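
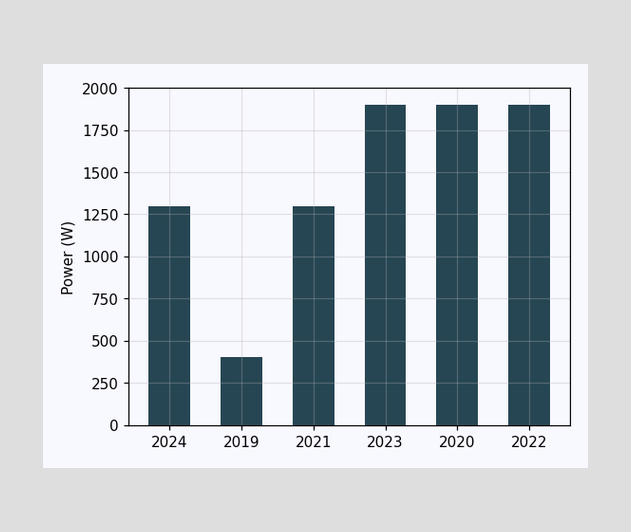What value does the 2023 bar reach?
Reading along the chart's y-axis, the 2023 bar reaches 1900W.

1900W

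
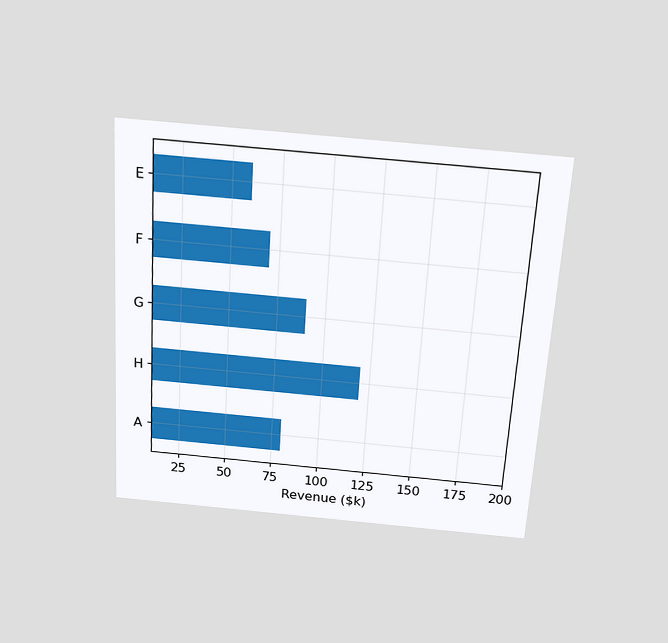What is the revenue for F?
$70k

The chart is tilted about 3° clockwise and viewed slightly from above. Reading along the chart's x-axis, the F bar reaches $70k.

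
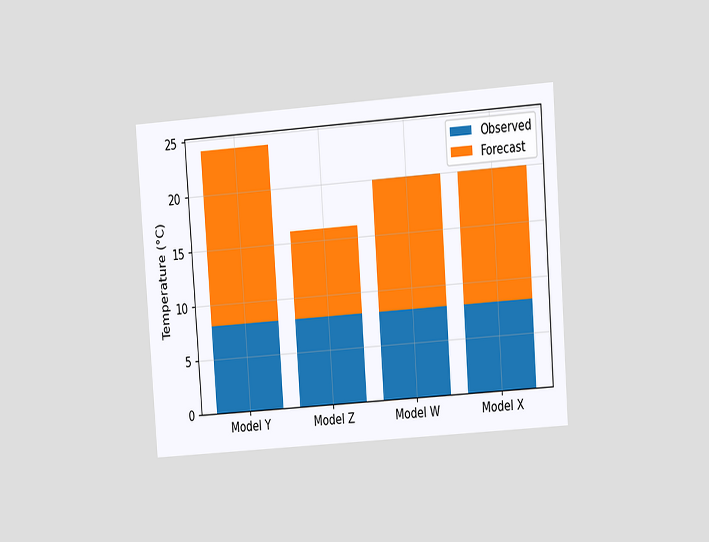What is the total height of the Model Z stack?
16°C

The chart is tilted about 4° counter-clockwise and viewed at a slight angle. The Model Z stack's top reaches 16°C on the y-axis.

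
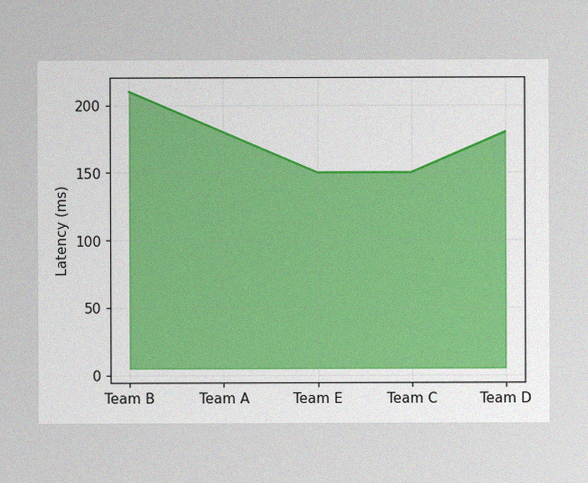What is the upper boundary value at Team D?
The image has some photo noise and uneven lighting. At Team D the upper boundary is at 180ms.

180ms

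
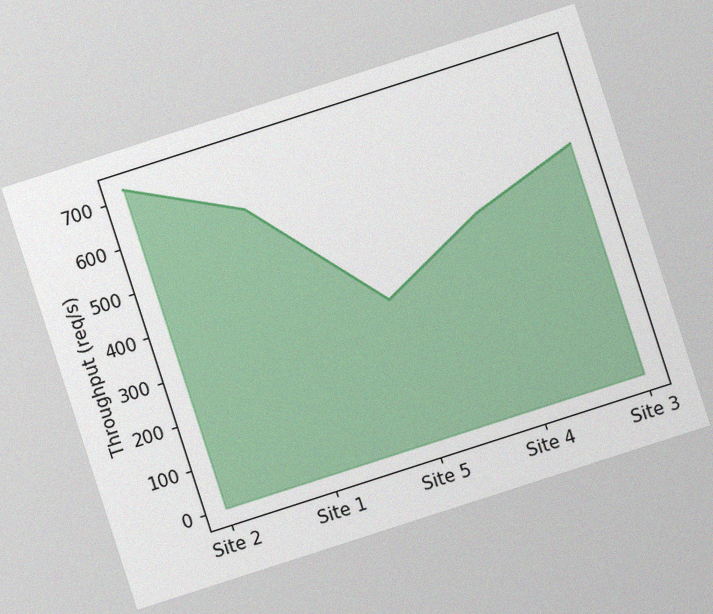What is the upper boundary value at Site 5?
320req/s

The chart is tilted about 18° counter-clockwise, with some photo noise. At Site 5 the upper boundary is at 320req/s.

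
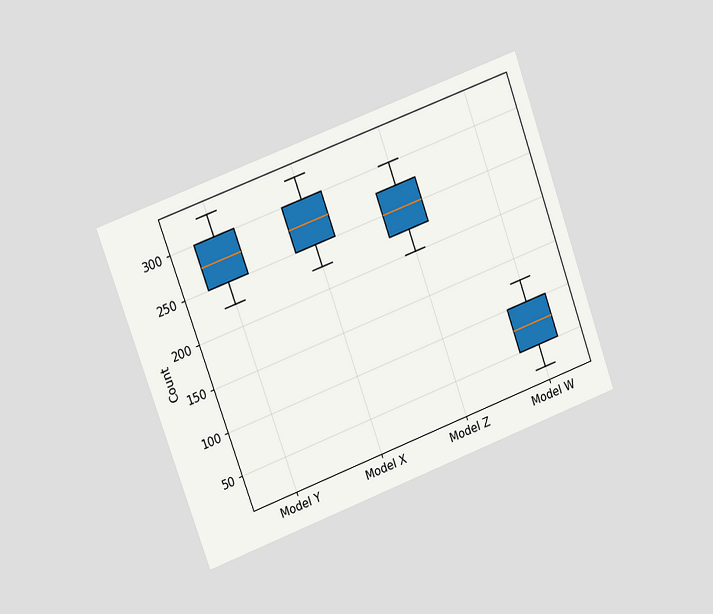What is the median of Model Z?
The chart is tilted about 20° counter-clockwise and viewed slightly from the left. The median line in the Model Z box sits at 250.

250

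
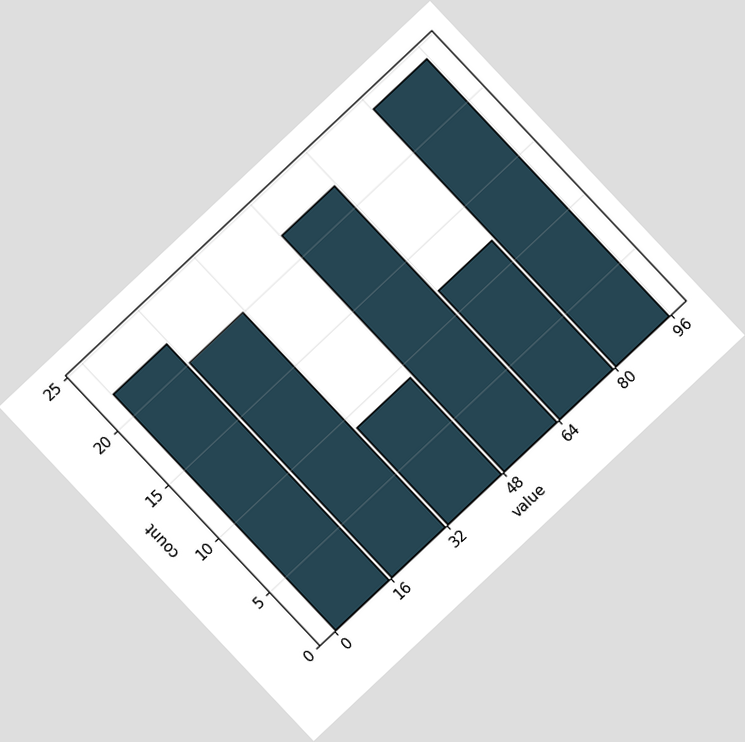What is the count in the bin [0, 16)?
22

The chart is tilted about 43° counter-clockwise. The [0, 16) bin has height 22.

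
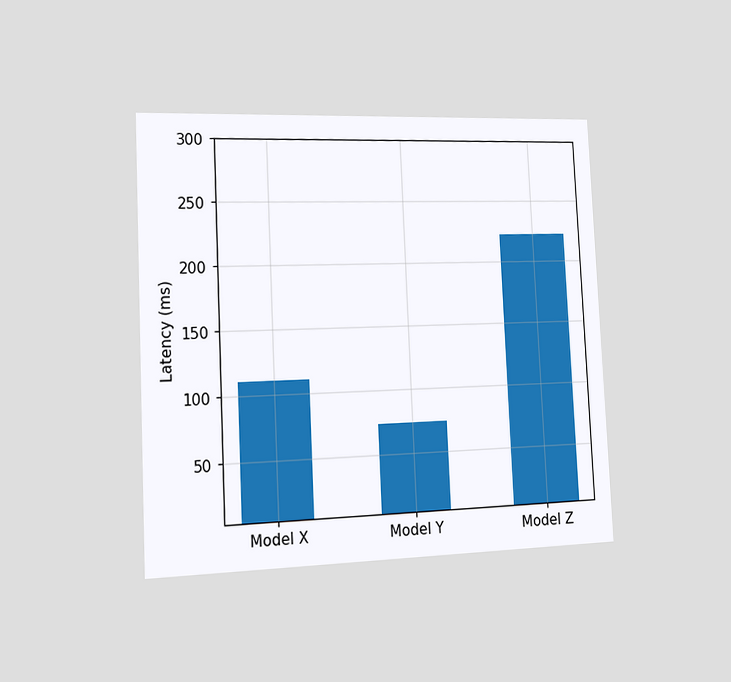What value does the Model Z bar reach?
The chart is tilted about 3° counter-clockwise and viewed slightly from the left. Reading along the chart's y-axis, the Model Z bar reaches 222ms.

222ms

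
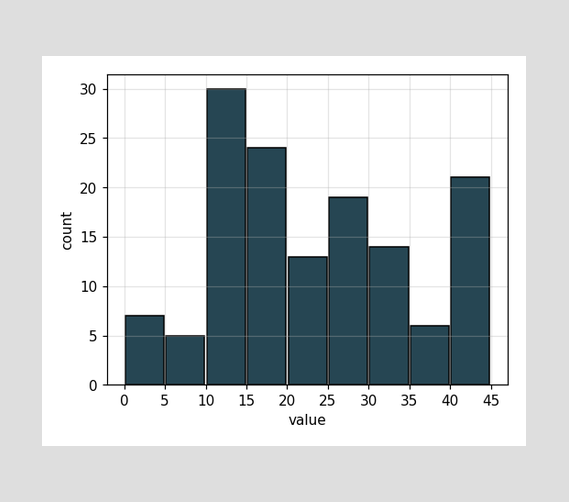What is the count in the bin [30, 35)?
The [30, 35) bin has height 14.

14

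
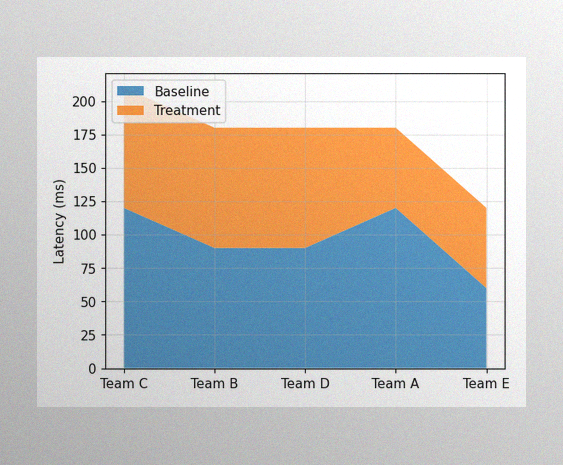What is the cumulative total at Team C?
The image has some photo noise and uneven lighting. The stacked total at Team C reaches 210ms.

210ms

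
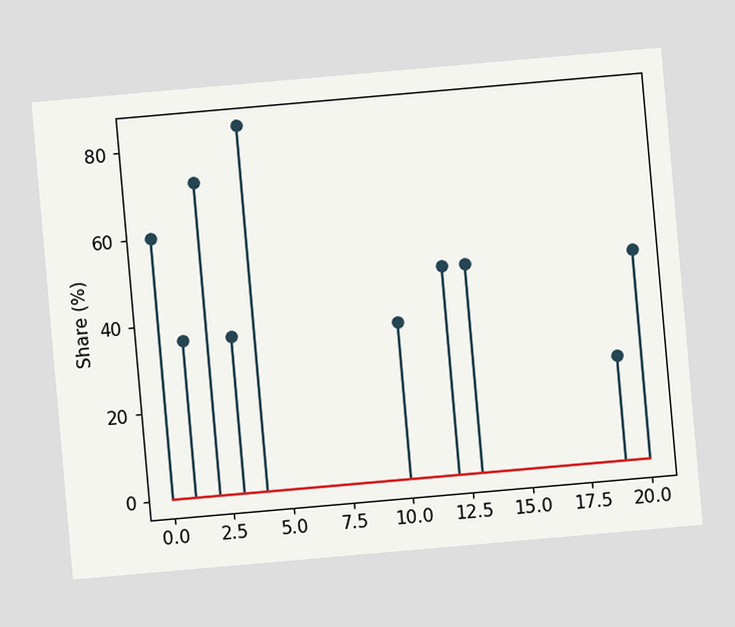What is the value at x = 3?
The chart is tilted about 5° counter-clockwise. The stem at x=3 reaches 36%.

36%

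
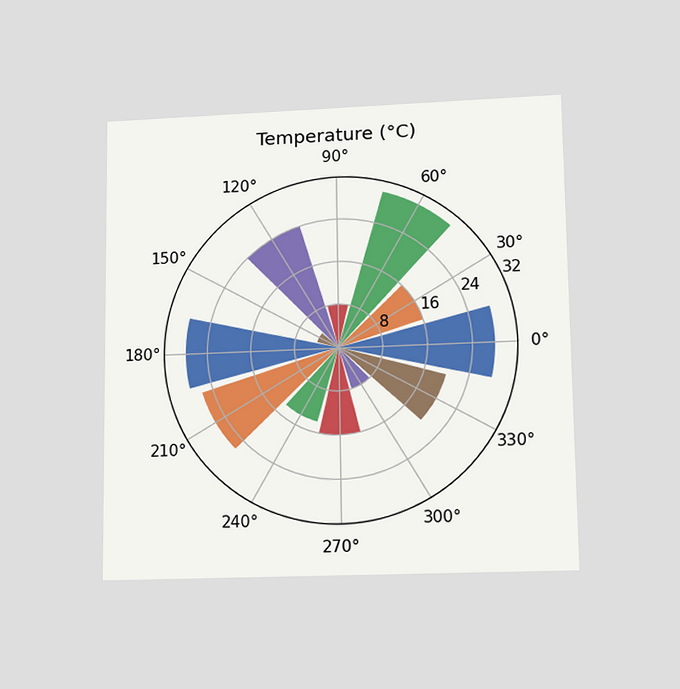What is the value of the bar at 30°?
The chart is viewed slightly from below. The bar at 30° reaches 16°C on the radial axis.

16°C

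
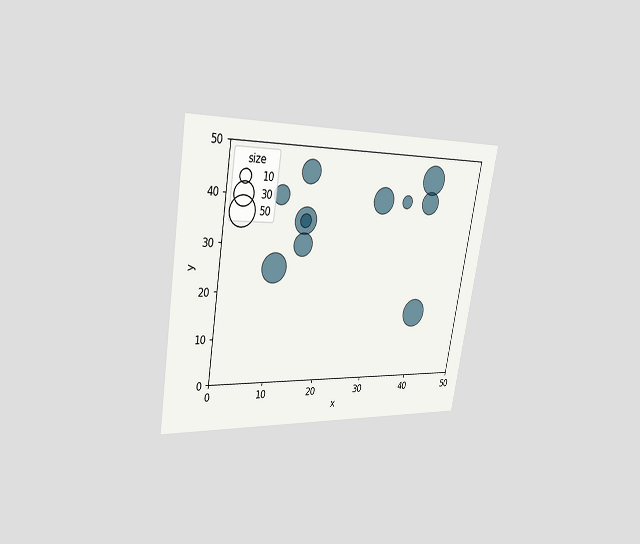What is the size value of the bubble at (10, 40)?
The chart is tilted about 10° clockwise and viewed slightly from the left. Matching the bubble at (10, 40) against the size legend gives 20.

20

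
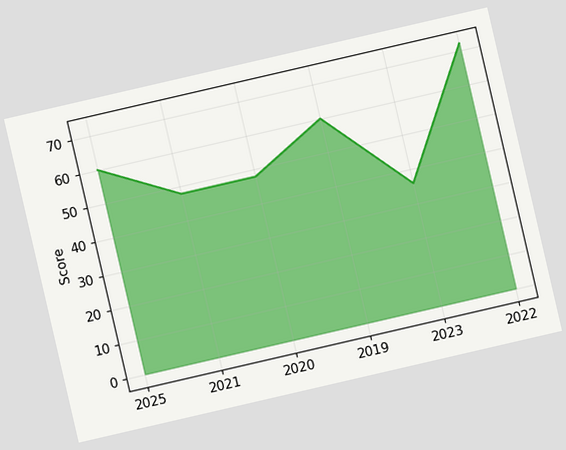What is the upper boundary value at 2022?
The chart is tilted about 13° counter-clockwise. At 2022 the upper boundary is at 72.

72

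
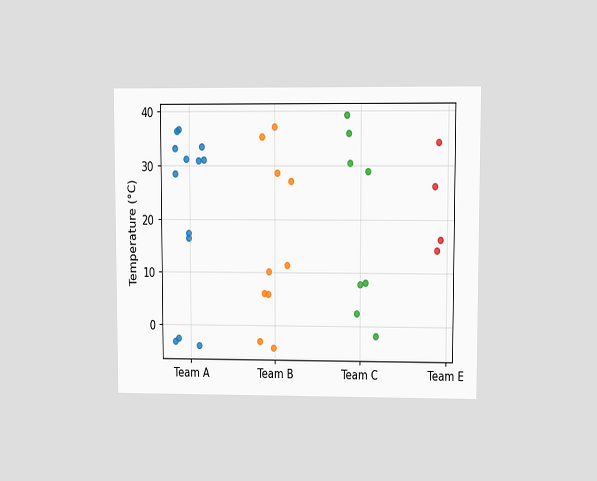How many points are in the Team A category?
13

The chart is viewed at a slight angle. Counting the markers in the Team A column gives 13.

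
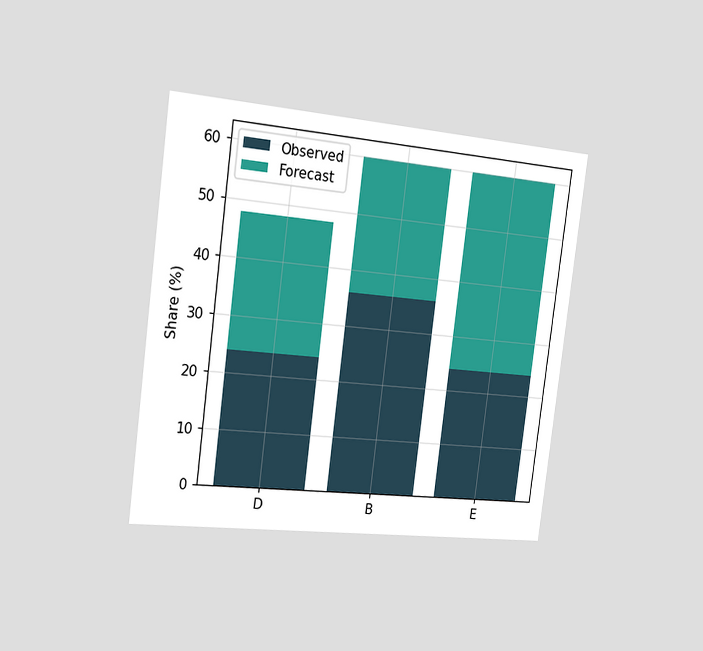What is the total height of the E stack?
The chart is tilted about 7° clockwise and viewed slightly from the left. The E stack's top reaches 60% on the y-axis.

60%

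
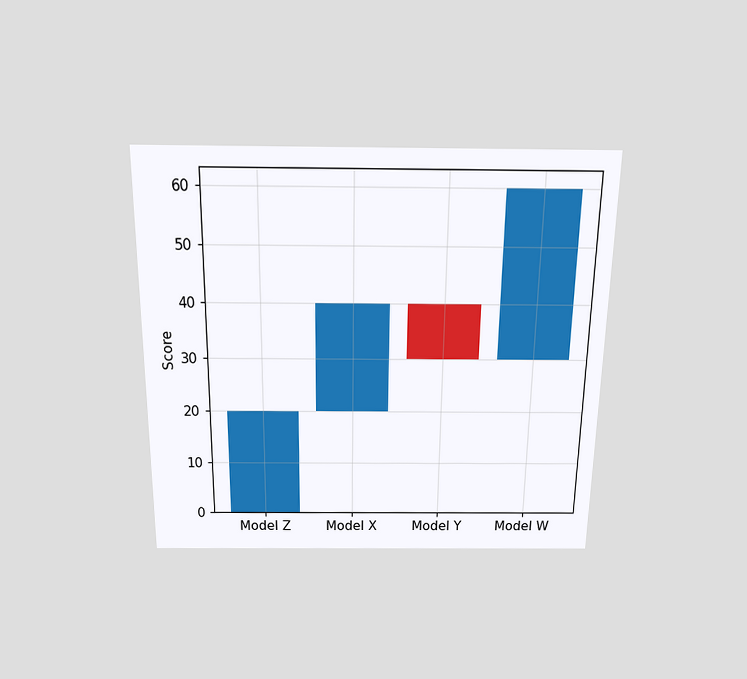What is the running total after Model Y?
30

The chart is viewed slightly from above. After Model Y the running total reaches 30.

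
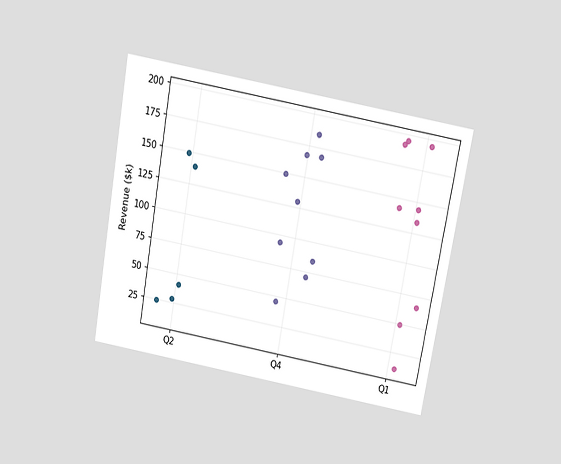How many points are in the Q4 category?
The chart is tilted about 10° clockwise and viewed slightly from above. Counting the markers in the Q4 column gives 9.

9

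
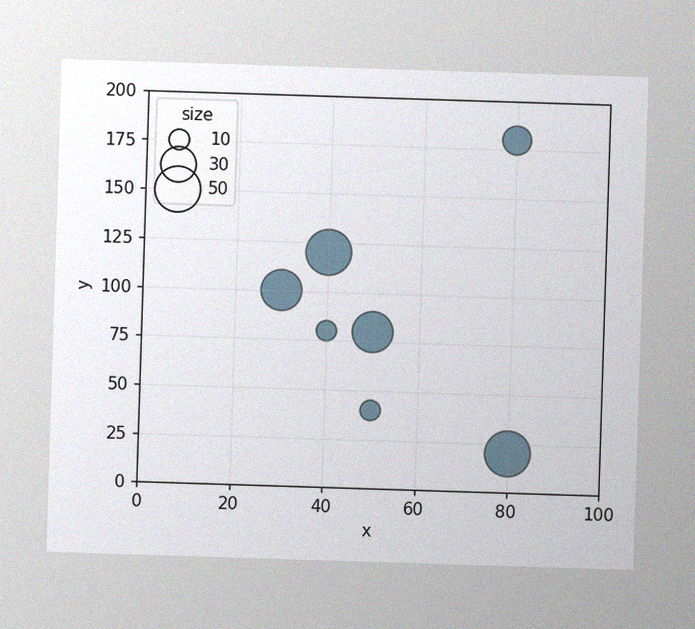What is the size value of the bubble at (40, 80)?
10

The image has some photo noise and uneven lighting. Matching the bubble at (40, 80) against the size legend gives 10.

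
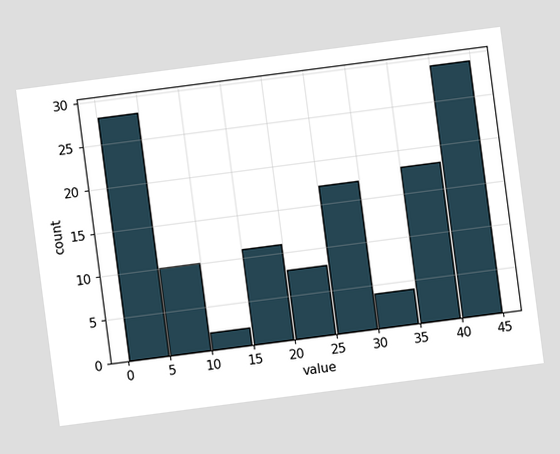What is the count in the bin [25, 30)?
17

The chart is tilted about 7° counter-clockwise. The [25, 30) bin has height 17.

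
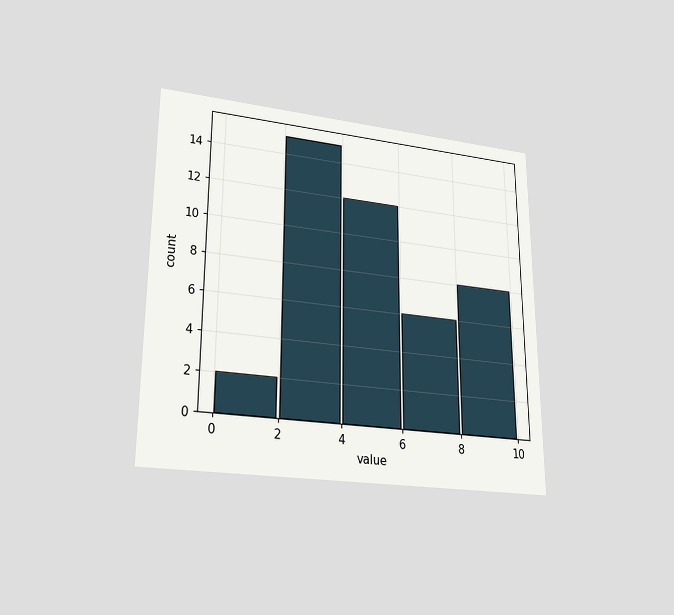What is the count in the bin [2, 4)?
The chart is viewed at a slight angle. The [2, 4) bin has height 15.

15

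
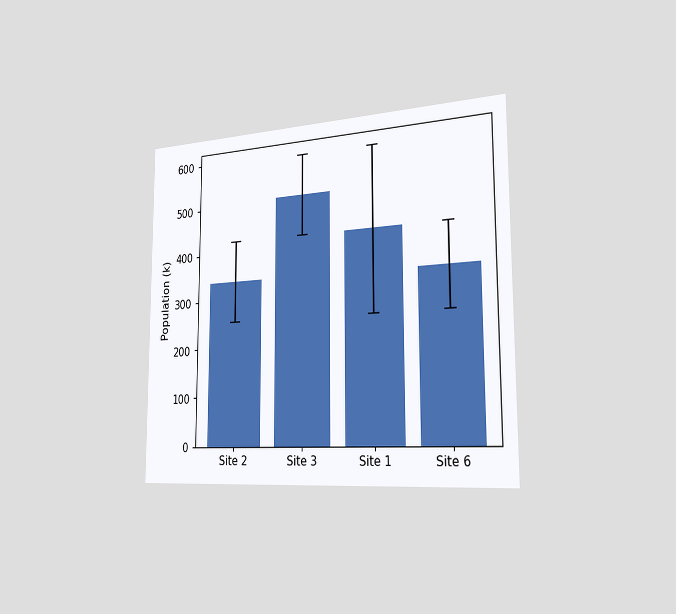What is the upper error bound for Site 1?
The chart is viewed slightly from the right. The Site 1 bar's upper whisker reaches 595k.

595k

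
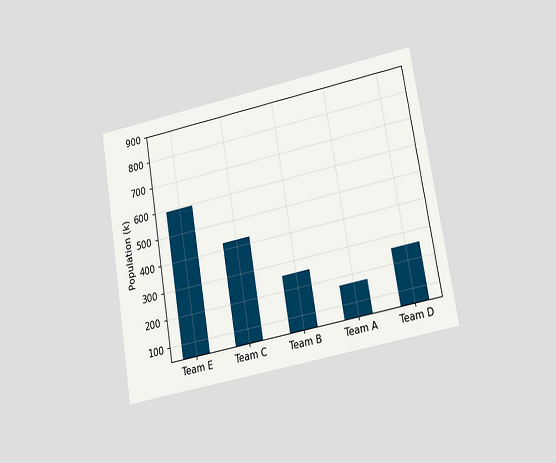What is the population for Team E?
595k

The chart is tilted about 9° counter-clockwise and viewed at a slight angle. Reading along the chart's y-axis, the Team E bar reaches 595k.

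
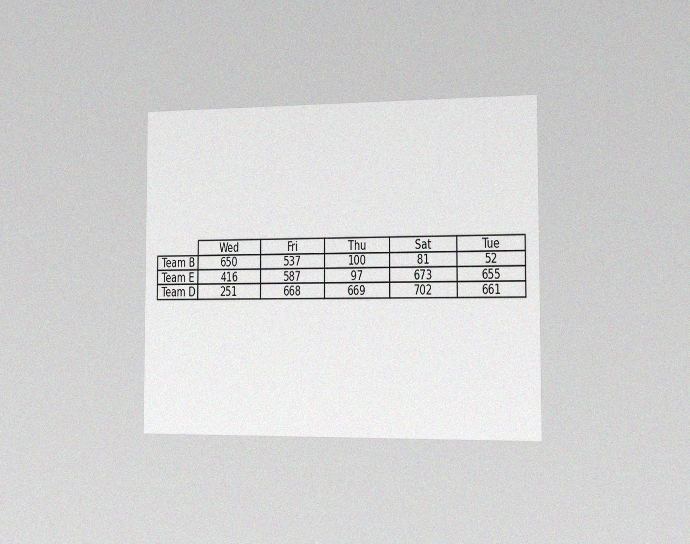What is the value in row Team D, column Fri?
The chart is viewed slightly from the right, with some photo noise. The (Team D, Fri) cell reads 668.

668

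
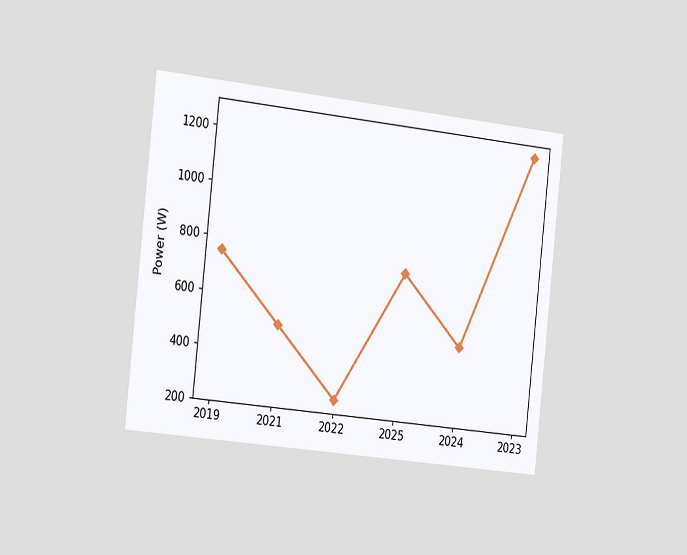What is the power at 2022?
250W

The chart is tilted about 6° clockwise and viewed slightly from the left. At 2022, the line is at 250W.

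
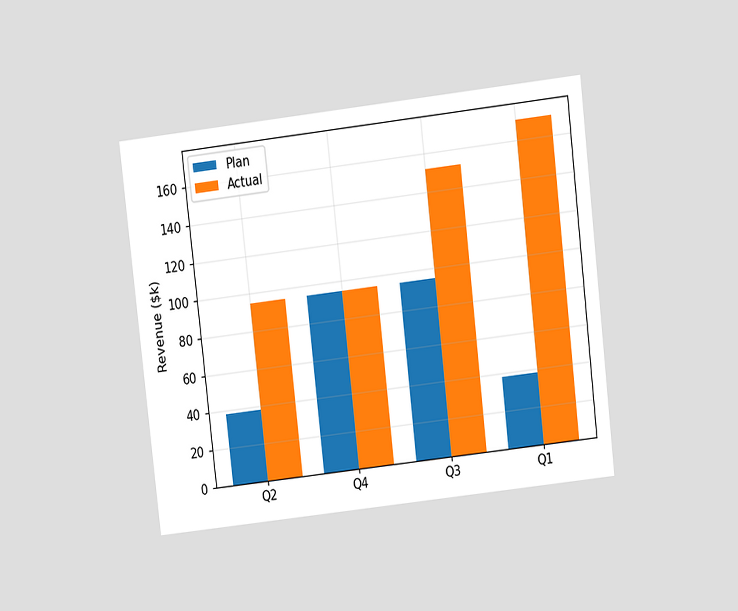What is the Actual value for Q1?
$171k

The chart is tilted about 7° counter-clockwise and viewed at a slight angle. The Actual bar at Q1 reaches $171k on the y-axis.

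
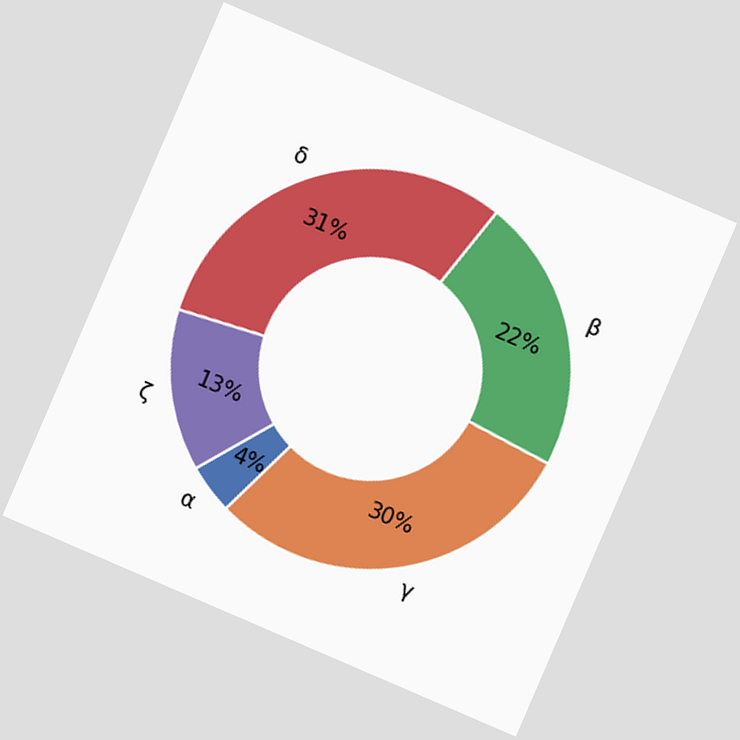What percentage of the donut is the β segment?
The chart is tilted about 23° clockwise. The β segment takes up 22% of the ring.

22%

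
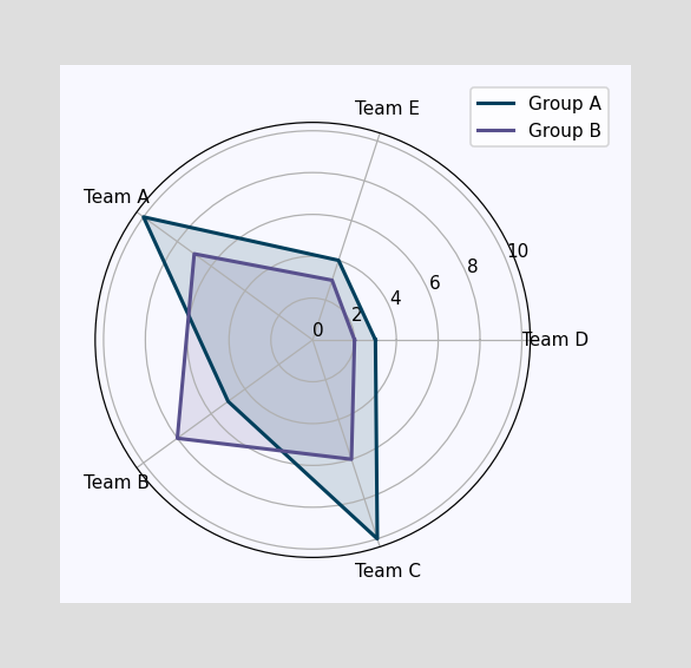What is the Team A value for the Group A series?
On the Team A axis, Group A reaches 10.

10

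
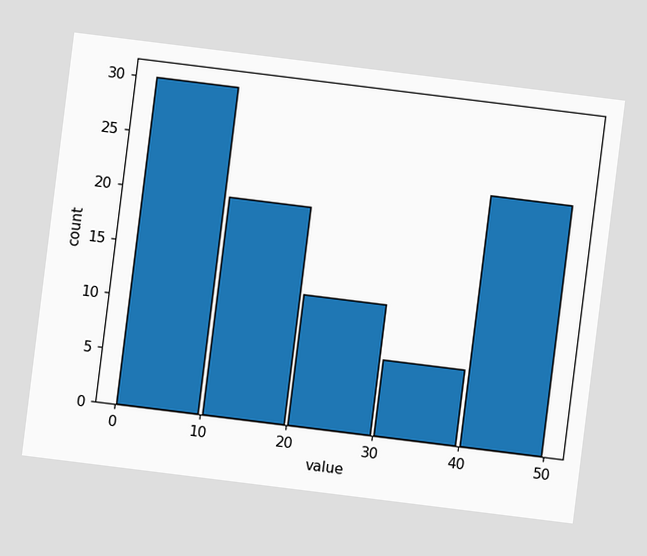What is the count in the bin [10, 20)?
20

The chart is tilted about 7° clockwise. The [10, 20) bin has height 20.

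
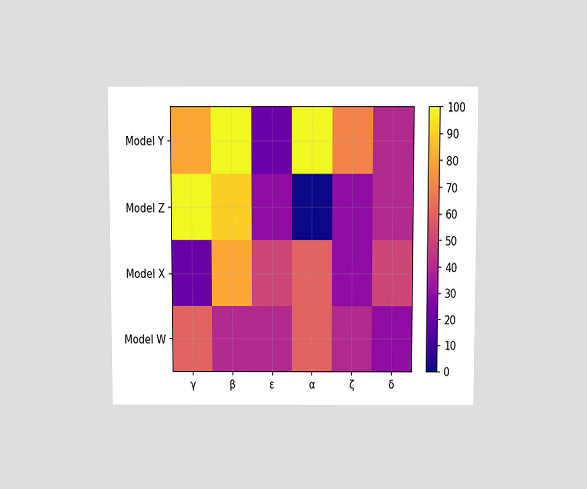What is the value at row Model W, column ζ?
40

The chart is viewed slightly from above. Matching cell (Model W, ζ) against the colorbar gives 40.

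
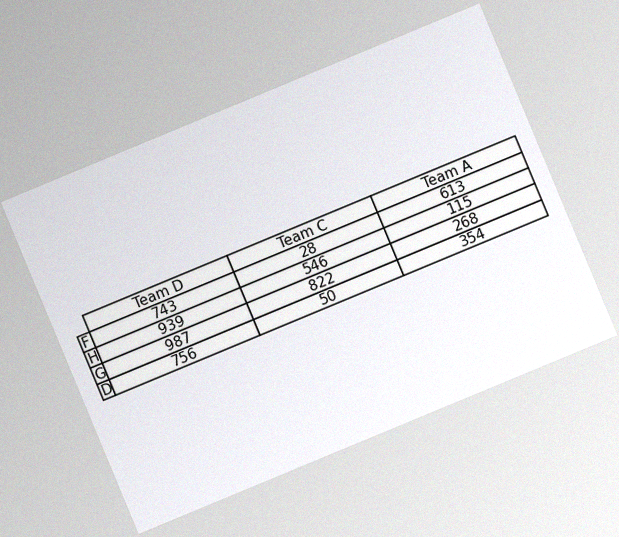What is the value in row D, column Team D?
756

The chart is tilted about 23° counter-clockwise, with some photo noise. The (D, Team D) cell reads 756.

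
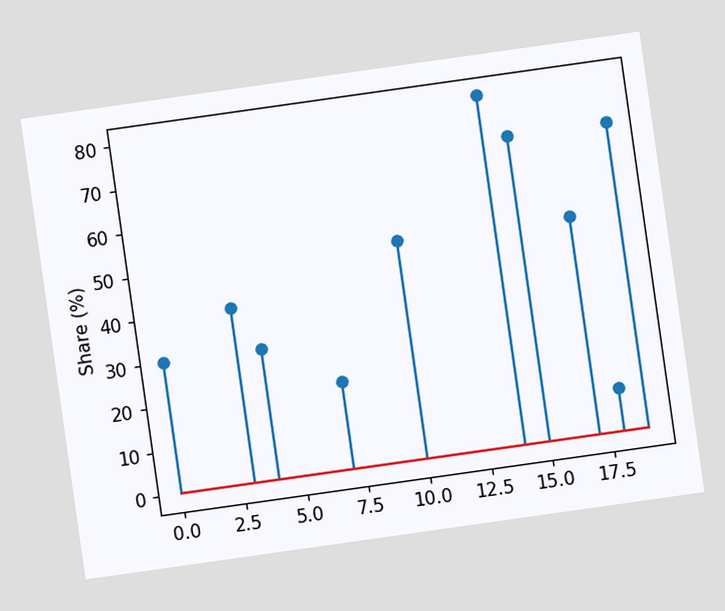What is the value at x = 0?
The chart is tilted about 8° counter-clockwise. The stem at x=0 reaches 30%.

30%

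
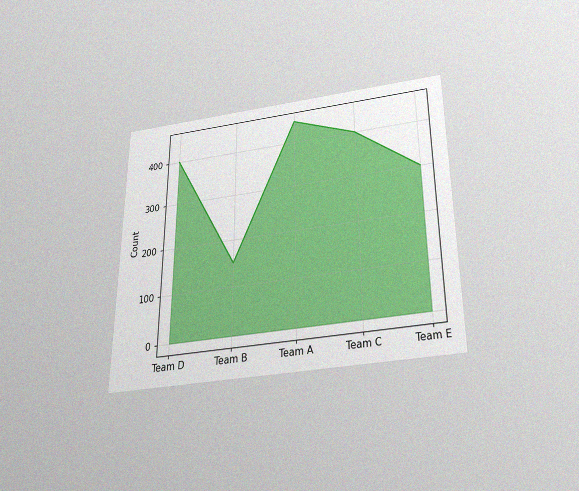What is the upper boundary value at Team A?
450

The chart is viewed slightly from below, with some photo noise. At Team A the upper boundary is at 450.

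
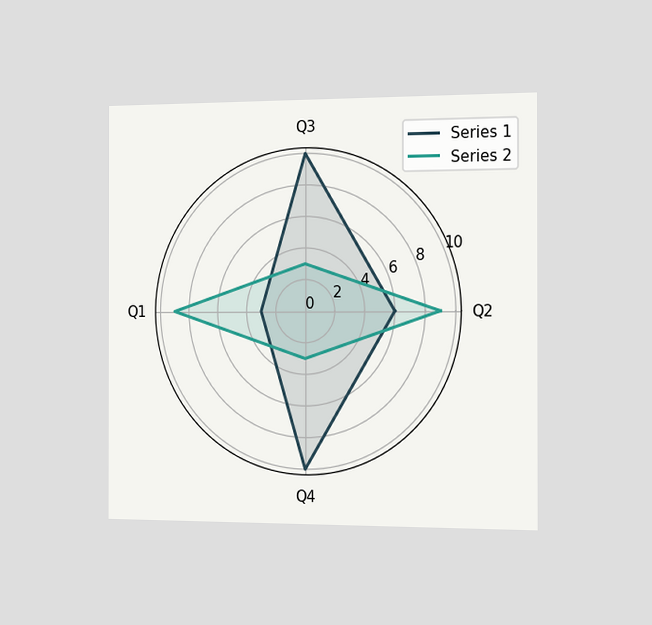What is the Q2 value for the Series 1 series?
6

The chart is viewed slightly from the right. On the Q2 axis, Series 1 reaches 6.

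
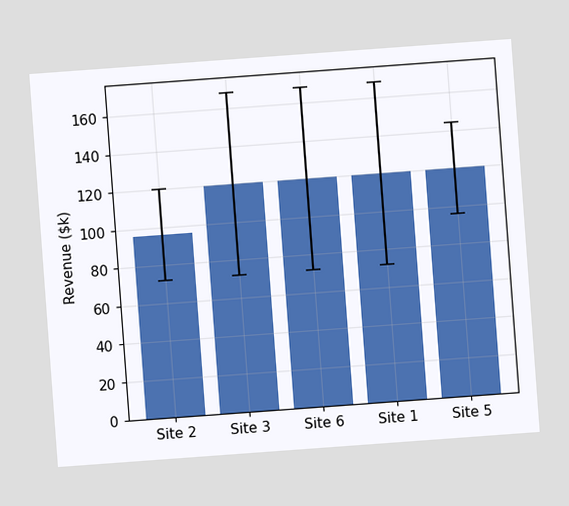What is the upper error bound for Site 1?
$168k

The chart is tilted about 4° counter-clockwise. The Site 1 bar's upper whisker reaches $168k.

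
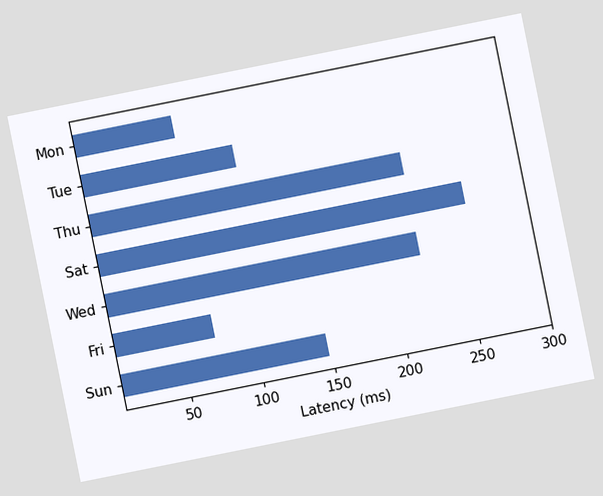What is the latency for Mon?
74ms

The chart is tilted about 11° counter-clockwise. Reading along the chart's x-axis, the Mon bar reaches 74ms.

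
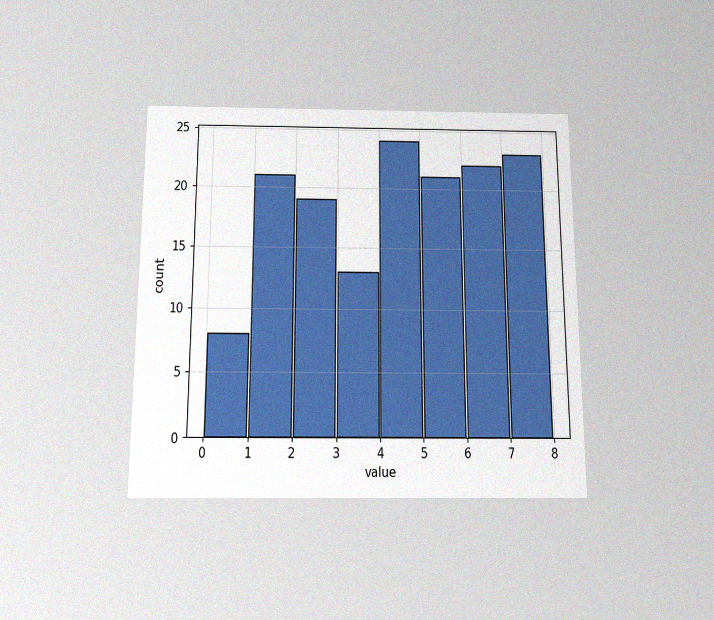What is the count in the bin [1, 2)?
21

The chart is viewed slightly from below, with some photo noise. The [1, 2) bin has height 21.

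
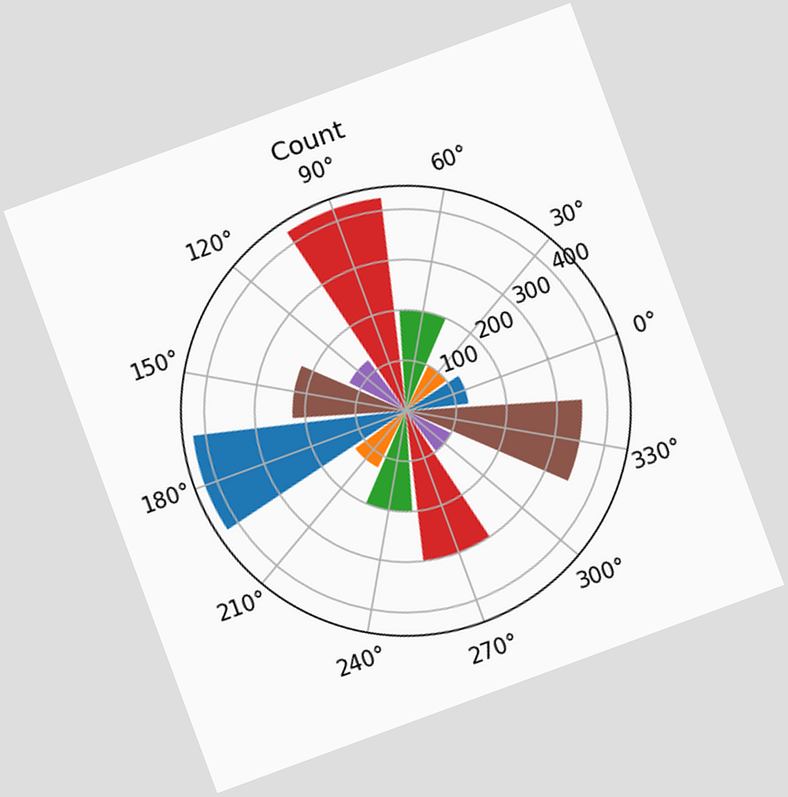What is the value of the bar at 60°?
200

The chart is tilted about 20° counter-clockwise. The bar at 60° reaches 200 on the radial axis.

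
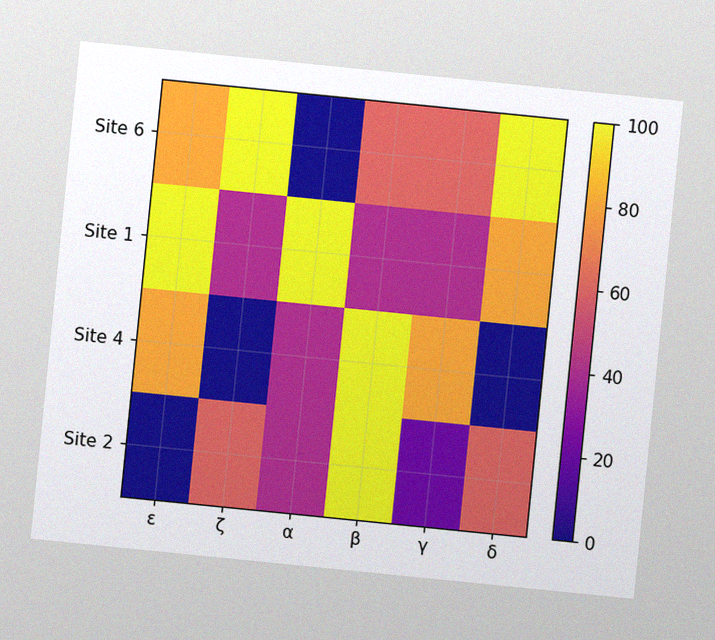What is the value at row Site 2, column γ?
The chart is tilted about 6° clockwise, with some photo noise. Matching cell (Site 2, γ) against the colorbar gives 20.

20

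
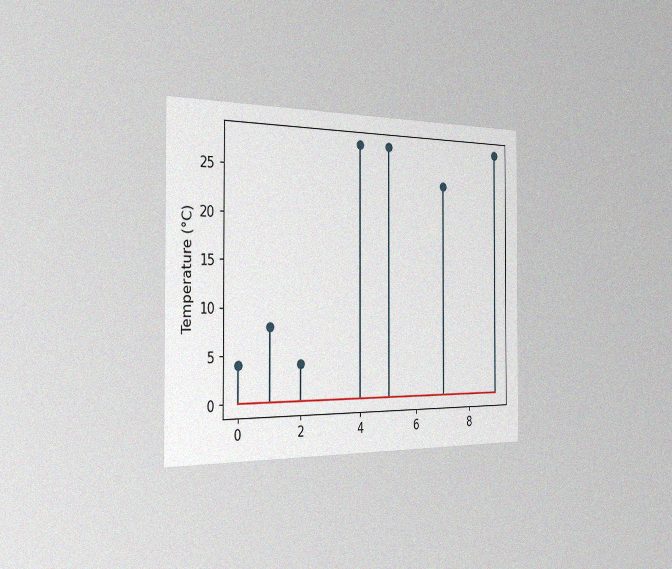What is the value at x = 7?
24°C

The chart is viewed slightly from the left, with some photo noise. The stem at x=7 reaches 24°C.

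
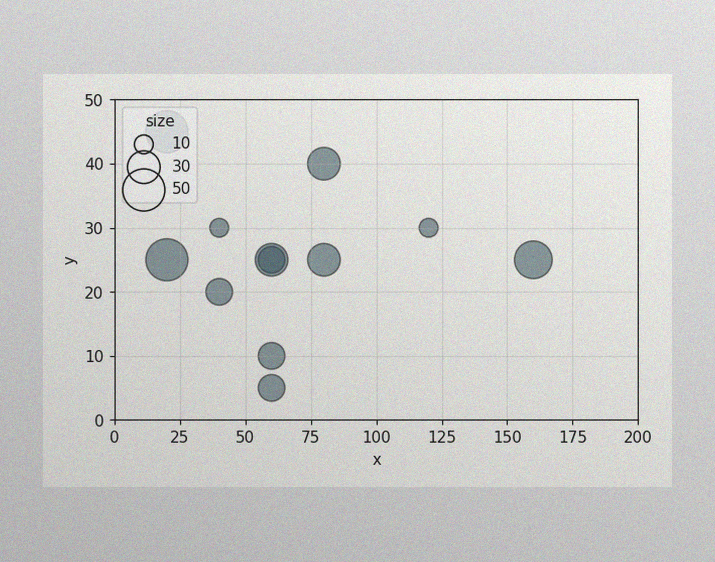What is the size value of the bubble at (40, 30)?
The image has some photo noise and uneven lighting. Matching the bubble at (40, 30) against the size legend gives 10.

10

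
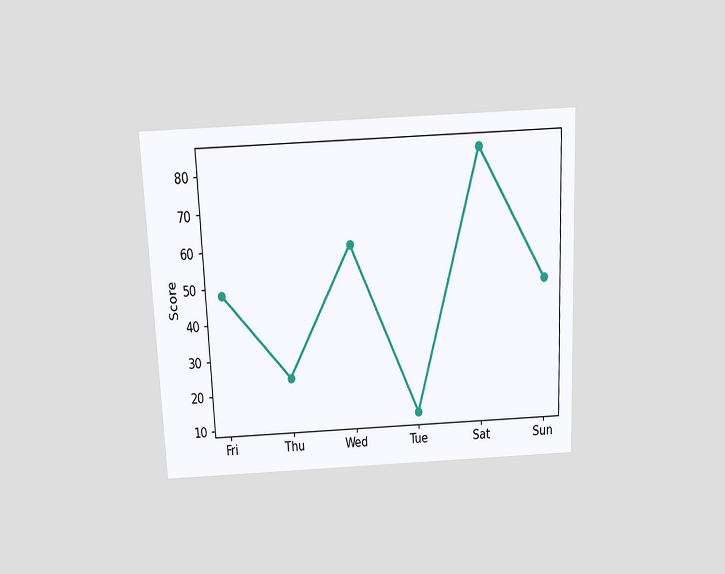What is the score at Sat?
84

The chart is tilted about 3° counter-clockwise and viewed slightly from above. At Sat, the line is at 84.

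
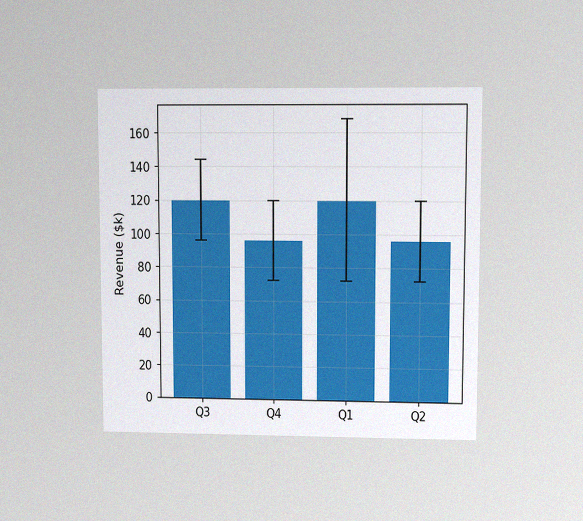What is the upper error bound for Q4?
$120k

The chart is viewed at a slight angle, with some photo noise. The Q4 bar's upper whisker reaches $120k.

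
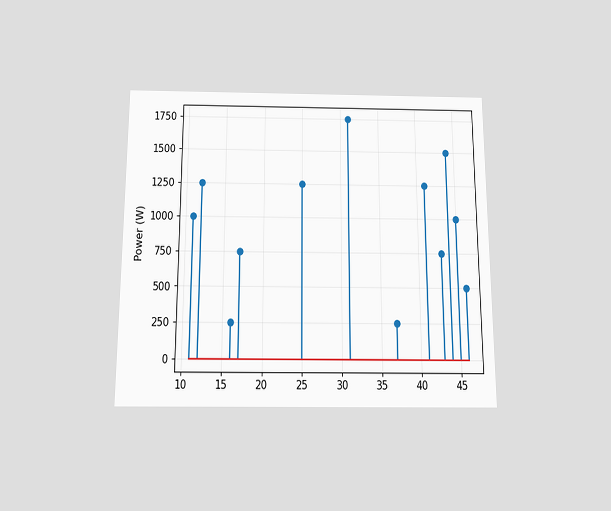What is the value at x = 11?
1000W

The chart is viewed slightly from below. The stem at x=11 reaches 1000W.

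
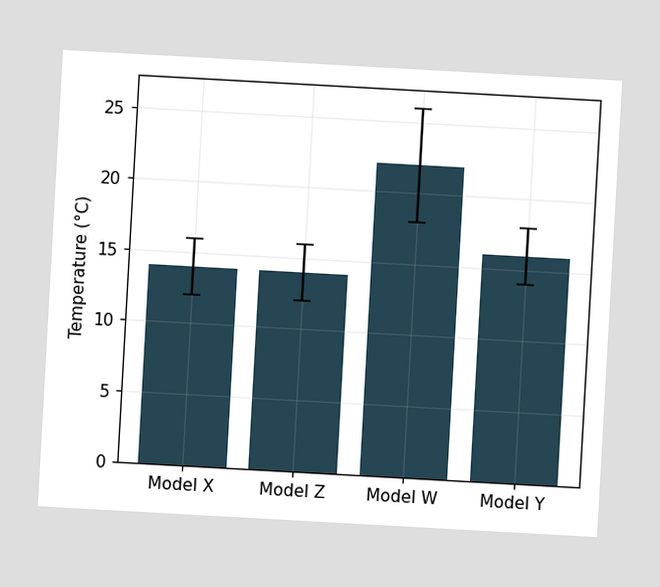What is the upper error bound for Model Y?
18°C

The chart is tilted about 3° clockwise. The Model Y bar's upper whisker reaches 18°C.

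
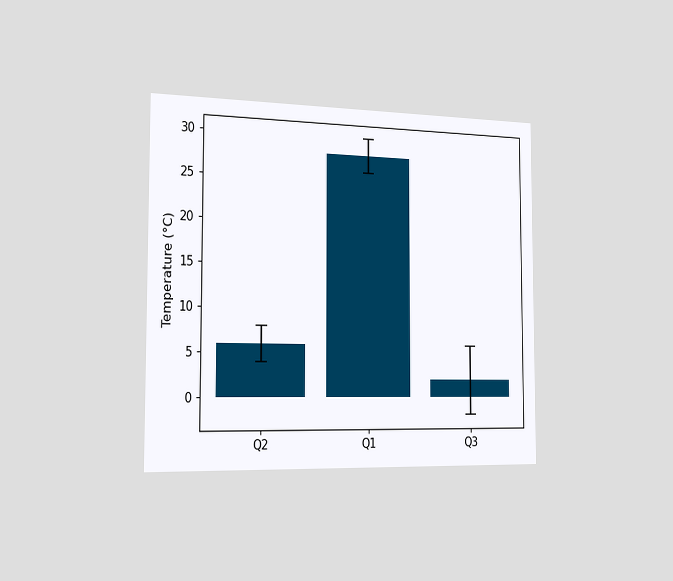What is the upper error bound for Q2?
8°C

The chart is viewed slightly from the left. The Q2 bar's upper whisker reaches 8°C.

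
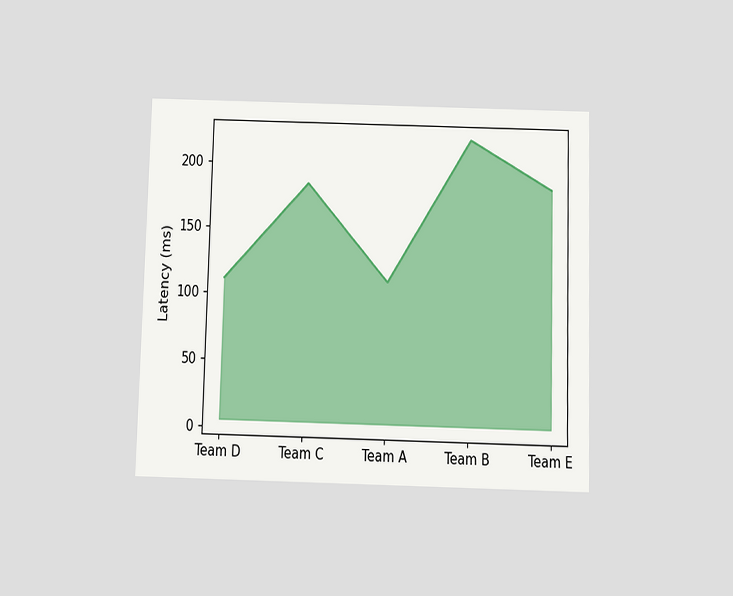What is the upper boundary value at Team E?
185ms

The chart is viewed slightly from below. At Team E the upper boundary is at 185ms.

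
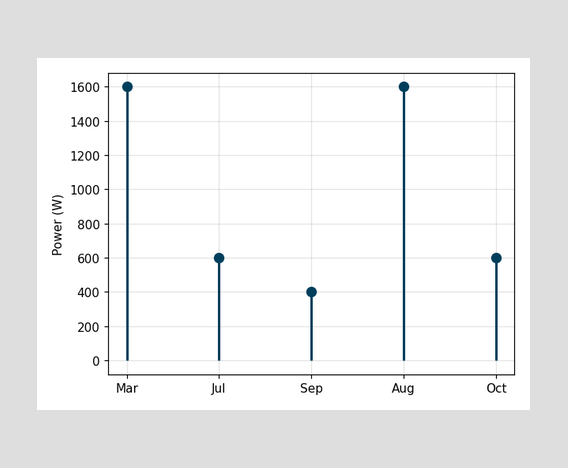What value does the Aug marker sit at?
The Aug marker sits at 1600W.

1600W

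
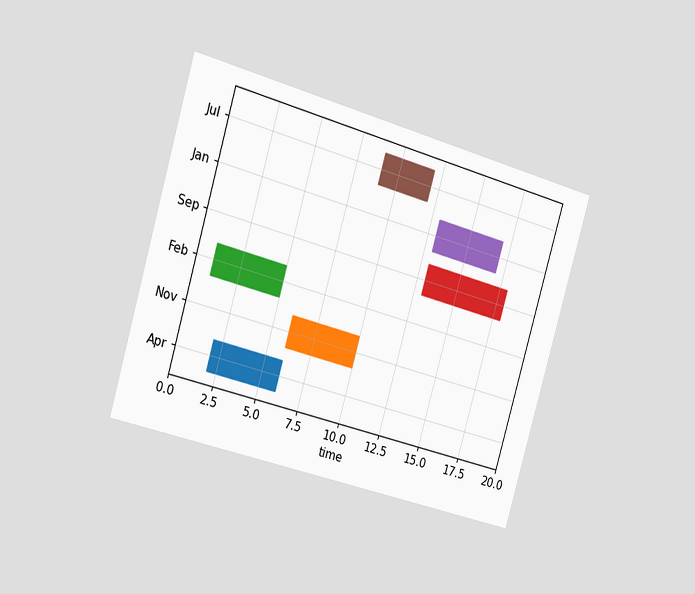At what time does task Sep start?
13

The chart is tilted about 16° clockwise and viewed slightly from the left. The Sep bar begins at t=13.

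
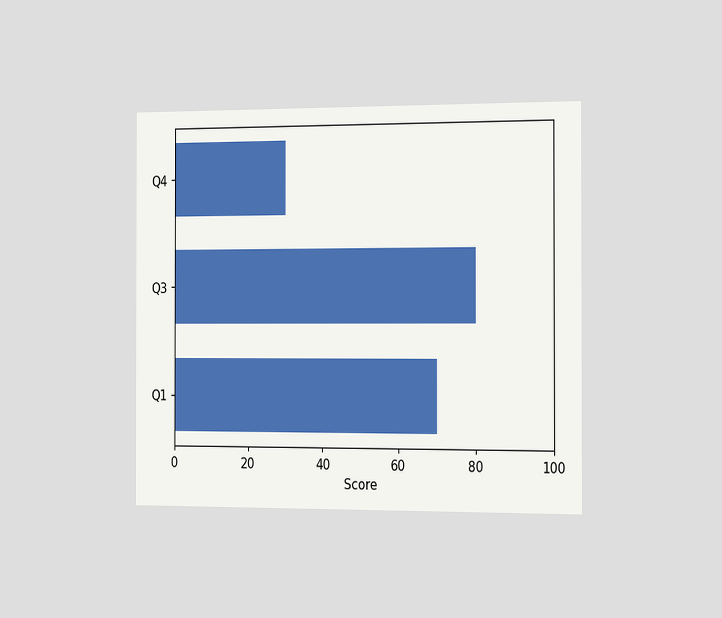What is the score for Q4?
The chart is viewed slightly from the right. Reading along the chart's x-axis, the Q4 bar reaches 30.

30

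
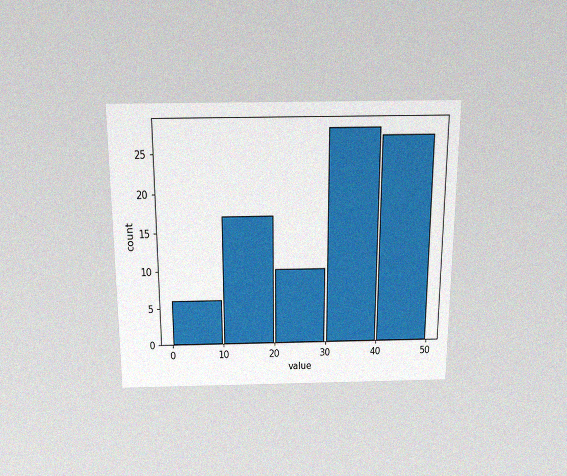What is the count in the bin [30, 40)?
The chart is viewed slightly from above, with some photo noise. The [30, 40) bin has height 28.

28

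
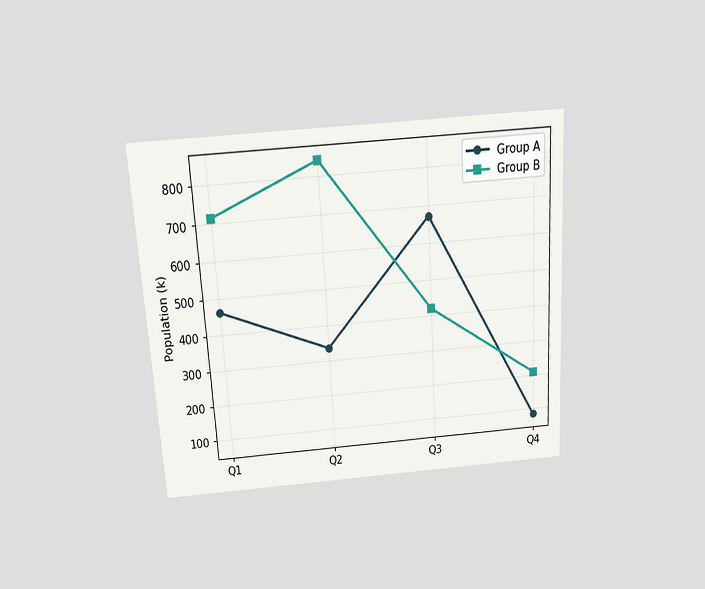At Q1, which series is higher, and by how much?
Group B, by 252k

The chart is tilted about 3° counter-clockwise and viewed slightly from above. At Q1, Group B sits above the other line by 252k.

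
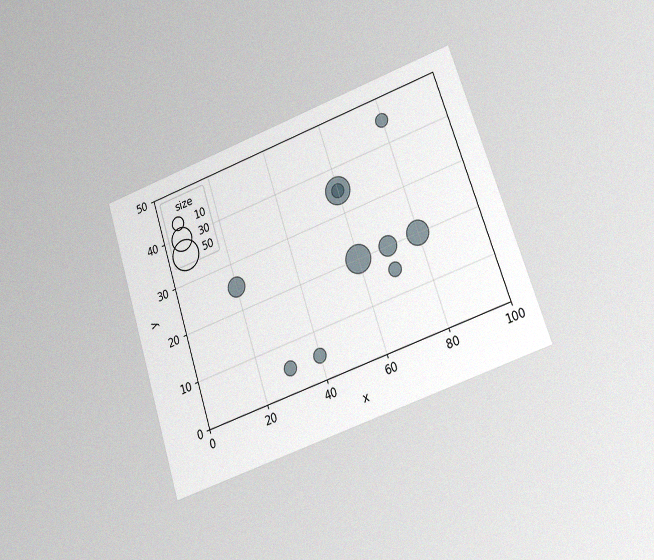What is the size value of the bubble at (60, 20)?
40

The chart is tilted about 18° counter-clockwise and viewed at a slight angle, with some photo noise. Matching the bubble at (60, 20) against the size legend gives 40.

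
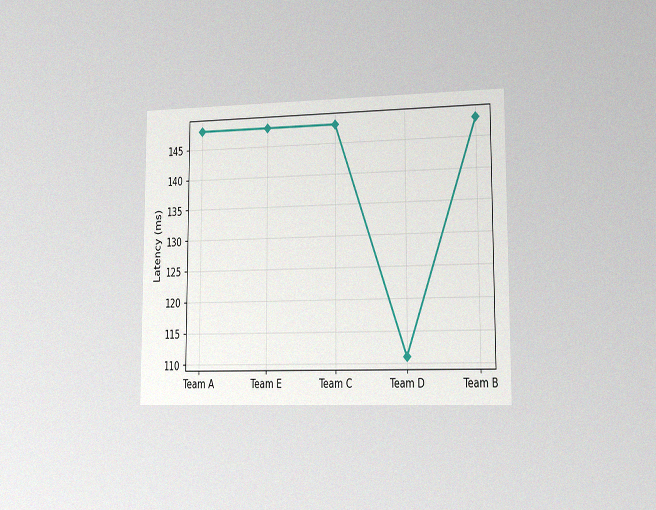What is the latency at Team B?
148ms

The chart is viewed slightly from the right, with some photo noise. At Team B, the line is at 148ms.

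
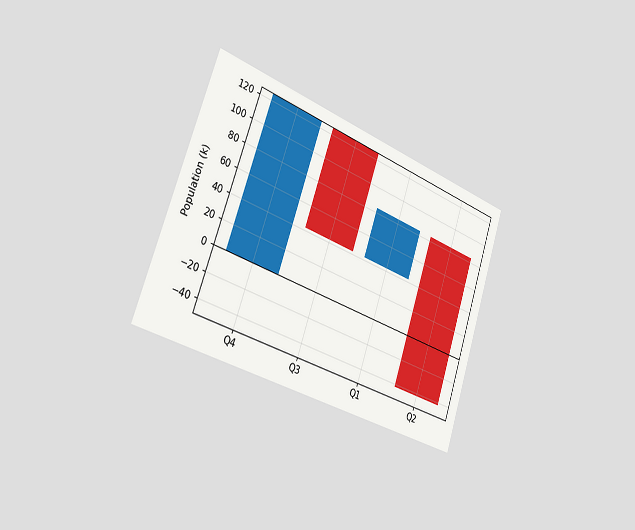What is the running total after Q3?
42k

The chart is tilted about 19° clockwise and viewed slightly from the left. After Q3 the running total reaches 42k.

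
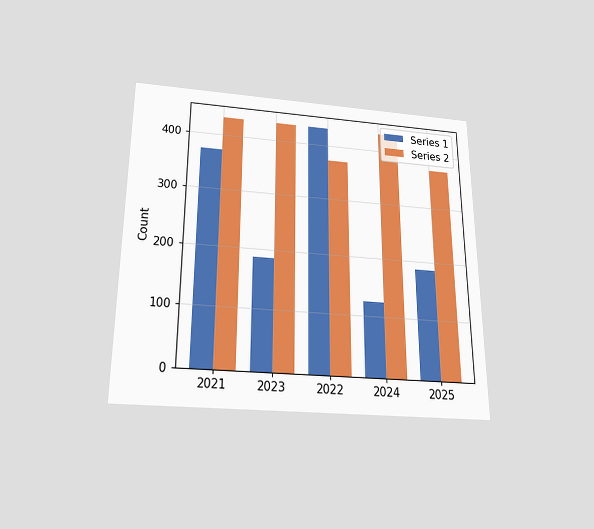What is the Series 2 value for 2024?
434

The chart is viewed slightly from below. The Series 2 bar at 2024 reaches 434 on the y-axis.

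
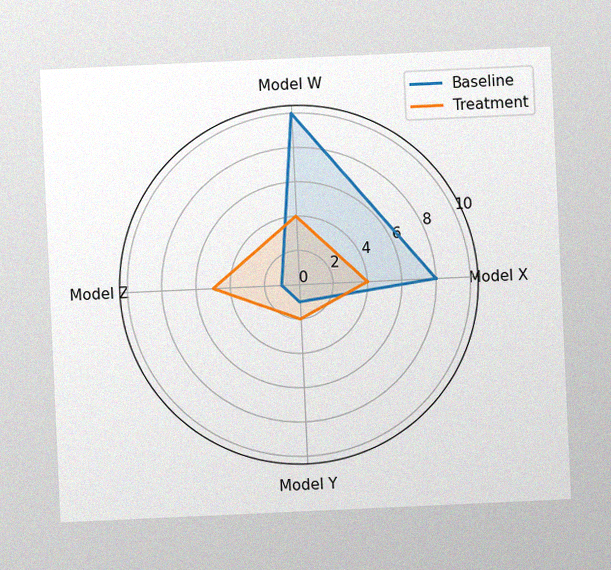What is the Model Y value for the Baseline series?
1

The chart is tilted about 3° counter-clockwise, with some photo noise. On the Model Y axis, Baseline reaches 1.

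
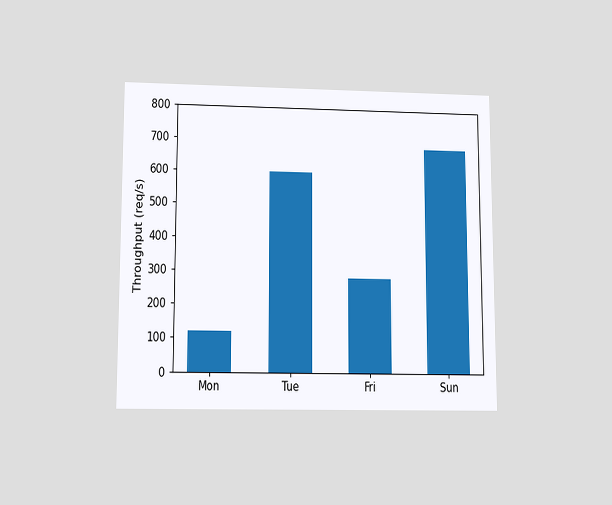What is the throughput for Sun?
The chart is viewed slightly from below. Reading along the chart's y-axis, the Sun bar reaches 680req/s.

680req/s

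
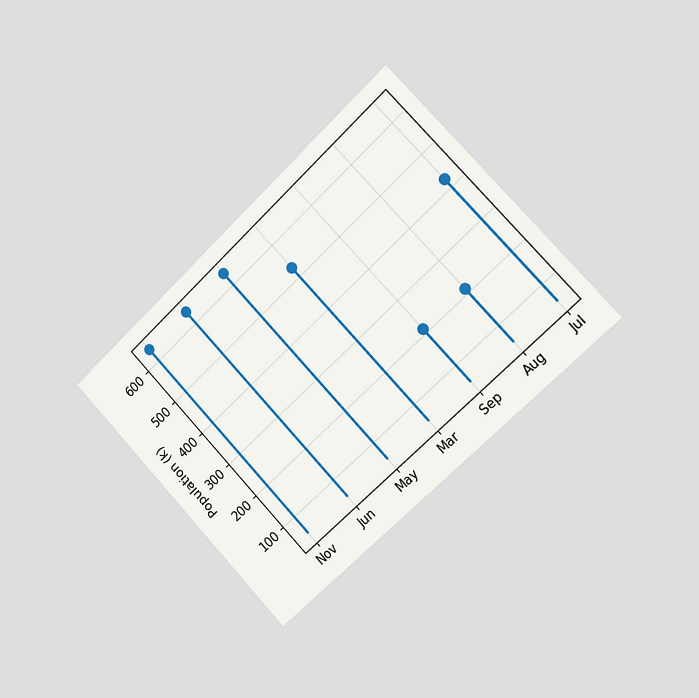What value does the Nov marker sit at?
The chart is tilted about 44° counter-clockwise and viewed slightly from the right. The Nov marker sits at 636k.

636k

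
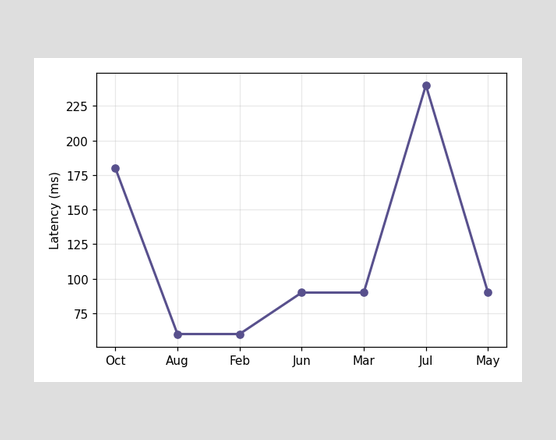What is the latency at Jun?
90ms

At Jun, the line is at 90ms.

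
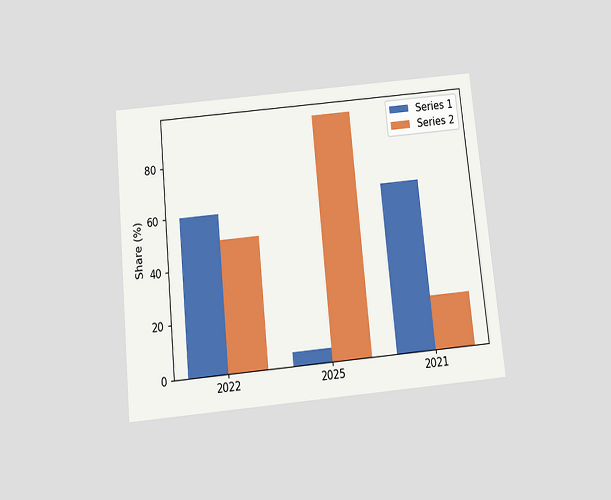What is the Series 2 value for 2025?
95%

The chart is tilted about 6° counter-clockwise and viewed slightly from below. The Series 2 bar at 2025 reaches 95% on the y-axis.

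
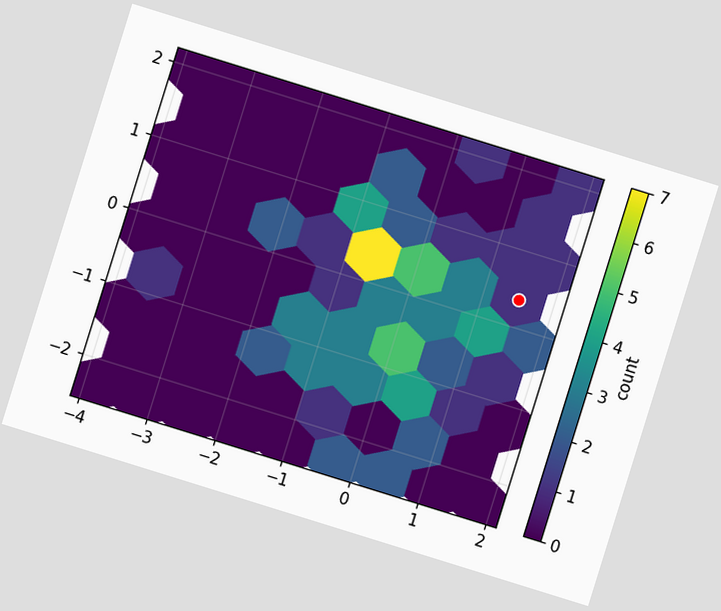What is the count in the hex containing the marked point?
1

The chart is tilted about 17° clockwise. The marked hex reads 1 on the colorbar.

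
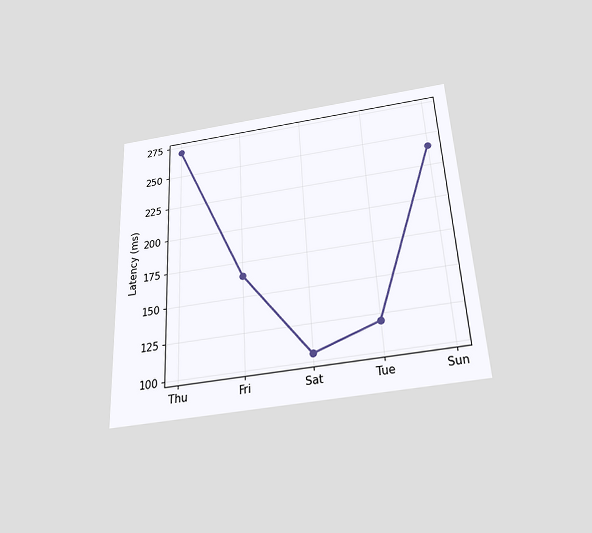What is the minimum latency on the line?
The chart is tilted about 3° counter-clockwise and viewed slightly from below. The lowest point is at Sat, and reading across to the y-axis gives 105ms.

105ms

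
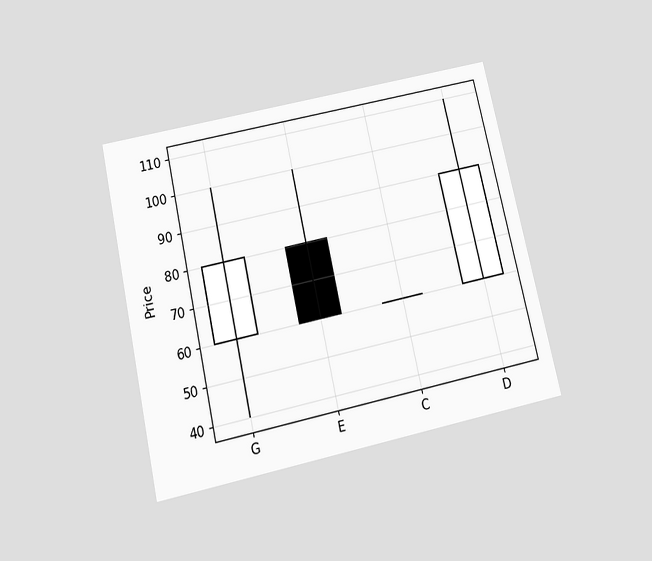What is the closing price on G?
80

The chart is tilted about 13° counter-clockwise and viewed slightly from below. The G candle closes at 80.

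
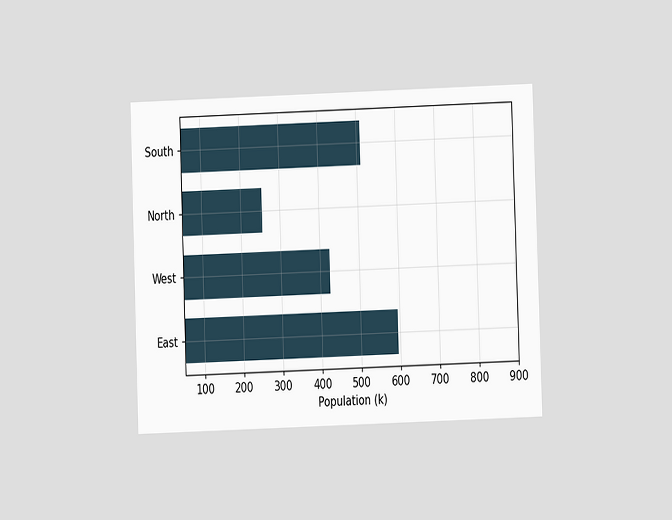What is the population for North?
The chart is viewed at a slight angle. Reading along the chart's x-axis, the North bar reaches 255k.

255k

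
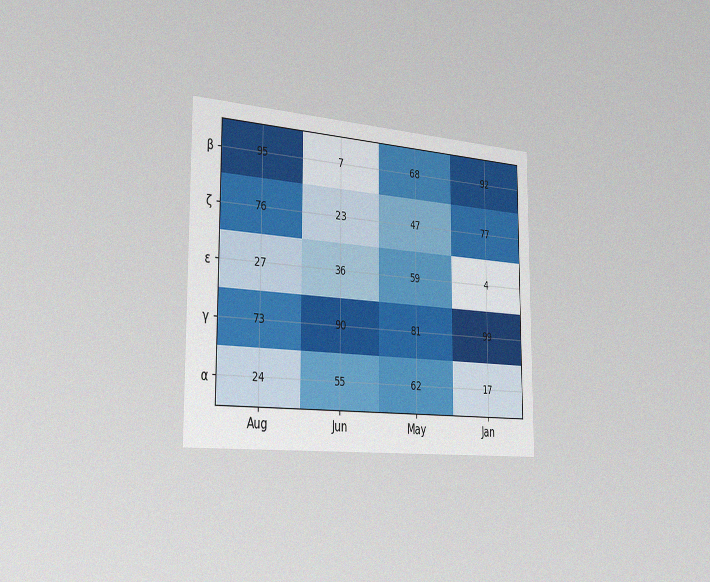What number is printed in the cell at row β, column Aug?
95

The chart is viewed slightly from the left, with some photo noise. The (β, Aug) cell reads 95.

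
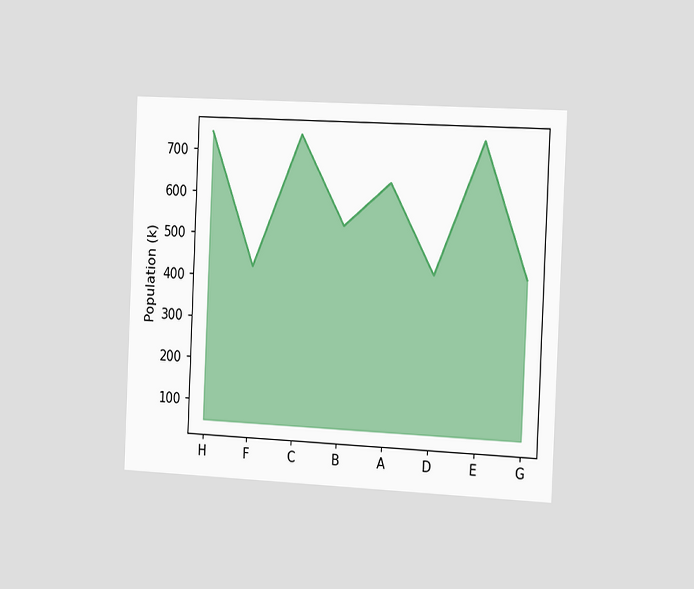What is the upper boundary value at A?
The chart is tilted about 3° clockwise and viewed slightly from the right. At A the upper boundary is at 636k.

636k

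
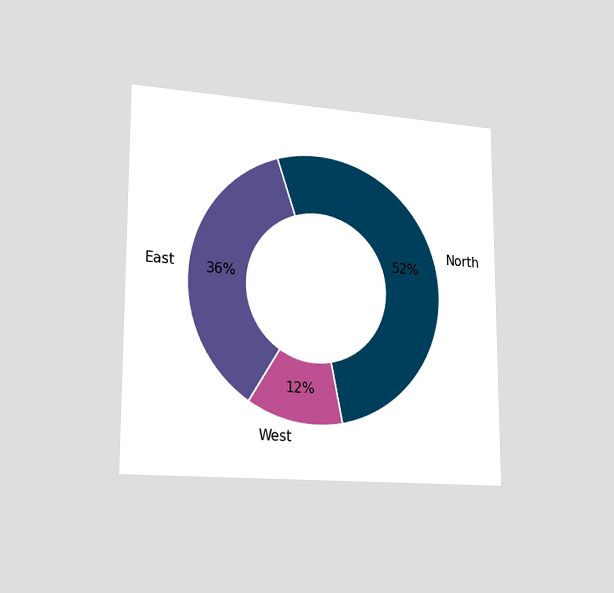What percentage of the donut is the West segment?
12%

The chart is viewed slightly from the left. The West segment takes up 12% of the ring.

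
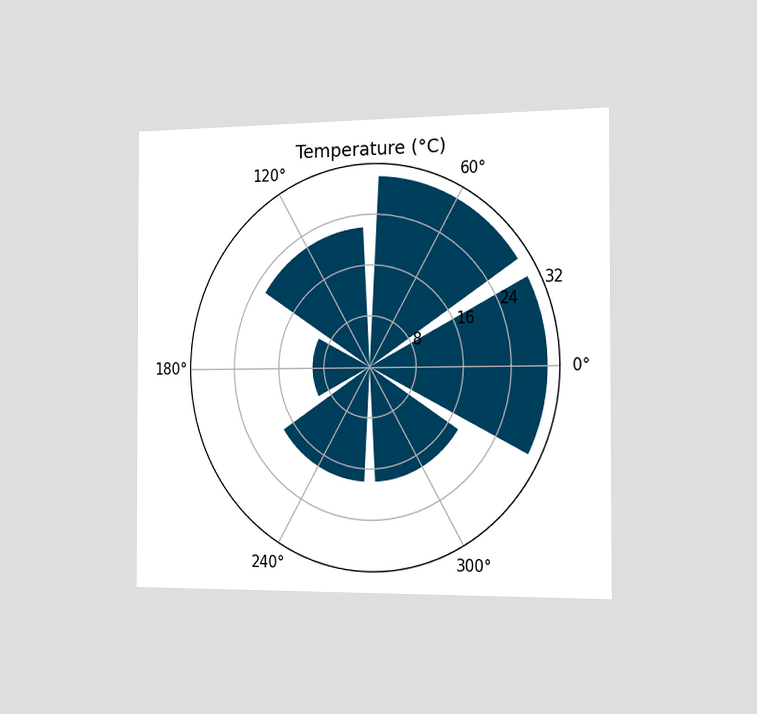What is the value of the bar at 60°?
30°C

The chart is viewed slightly from the right. The bar at 60° reaches 30°C on the radial axis.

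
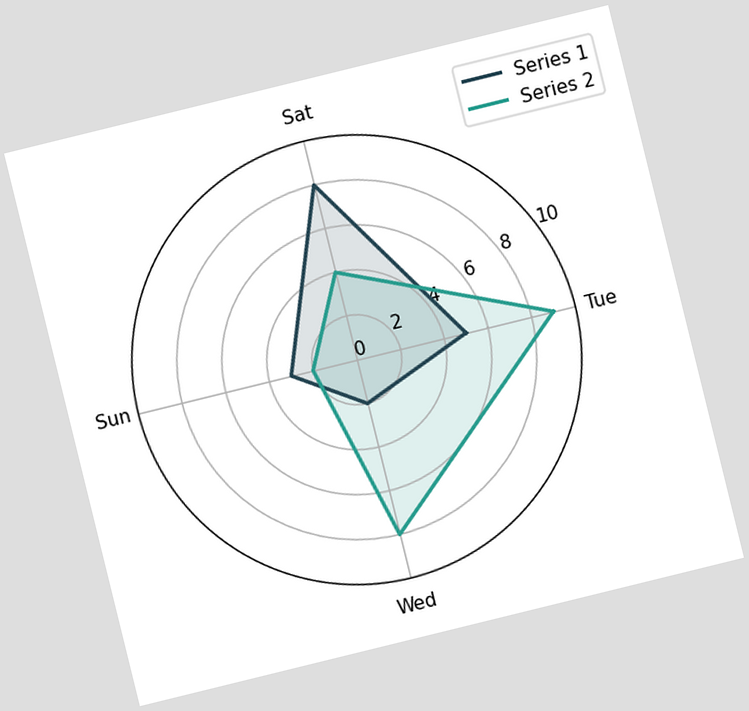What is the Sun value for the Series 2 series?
The chart is tilted about 14° counter-clockwise. On the Sun axis, Series 2 reaches 2.

2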